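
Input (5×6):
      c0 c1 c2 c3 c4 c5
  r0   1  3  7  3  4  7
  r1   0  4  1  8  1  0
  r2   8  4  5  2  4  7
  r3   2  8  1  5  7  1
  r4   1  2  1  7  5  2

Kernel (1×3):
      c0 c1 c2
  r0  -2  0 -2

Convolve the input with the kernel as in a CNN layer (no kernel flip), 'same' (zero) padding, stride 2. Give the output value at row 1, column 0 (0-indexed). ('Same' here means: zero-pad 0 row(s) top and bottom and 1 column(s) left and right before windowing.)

-8

The receptive field on the zero-padded input at this output position is [0 8 4]. Elementwise product with the kernel and sum: 0·-2 + 4·-2.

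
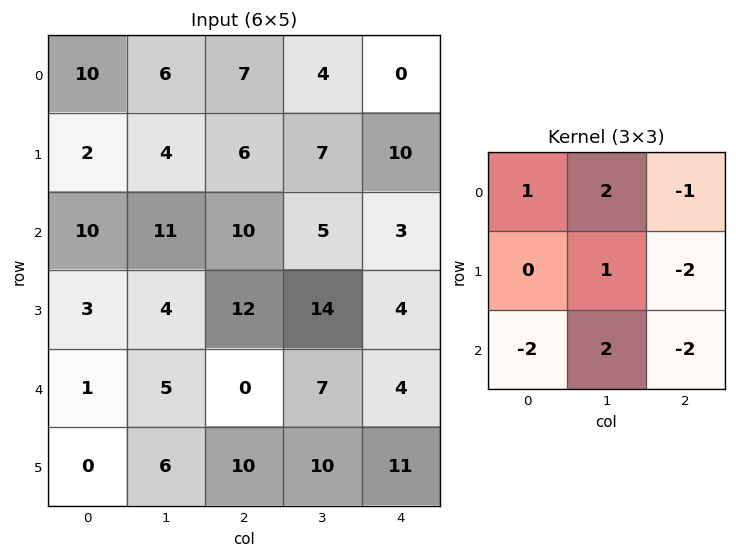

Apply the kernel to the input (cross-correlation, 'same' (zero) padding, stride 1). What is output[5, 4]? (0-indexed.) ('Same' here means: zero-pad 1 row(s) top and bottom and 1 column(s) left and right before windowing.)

26

The receptive field on the zero-padded input at this output position is [7 4 0 / 10 11 0 / 0 0 0]. Elementwise product with the kernel and sum: 7·1 + 4·2 + 0·-1 + 11·1 + 0·-2 + 0·-2 + 0·2 + 0·-2.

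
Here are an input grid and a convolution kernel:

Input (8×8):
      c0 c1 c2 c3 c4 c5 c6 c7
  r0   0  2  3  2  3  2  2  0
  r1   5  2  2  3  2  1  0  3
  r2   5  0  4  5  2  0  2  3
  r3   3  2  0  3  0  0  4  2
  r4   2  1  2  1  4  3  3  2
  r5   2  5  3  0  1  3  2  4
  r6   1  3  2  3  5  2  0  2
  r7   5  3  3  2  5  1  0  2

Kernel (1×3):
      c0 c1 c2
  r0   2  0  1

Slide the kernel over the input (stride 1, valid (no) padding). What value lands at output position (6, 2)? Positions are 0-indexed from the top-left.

9

The receptive field on the input at this output position is [2 3 5]. Elementwise product with the kernel and sum: 2·2 + 5·1.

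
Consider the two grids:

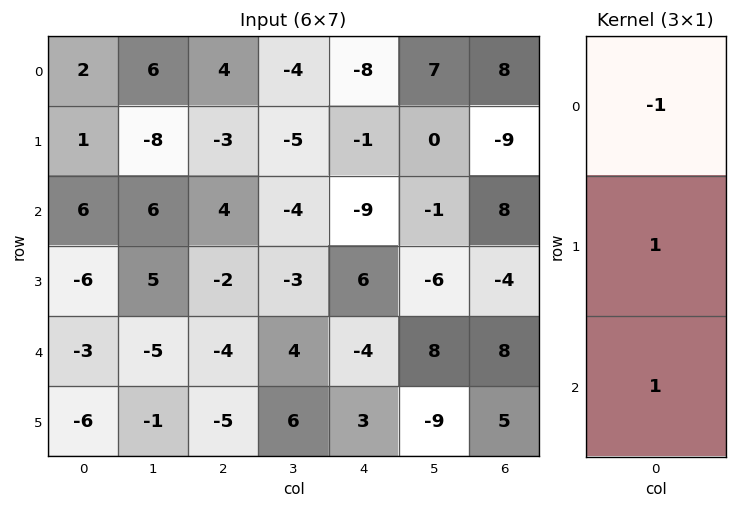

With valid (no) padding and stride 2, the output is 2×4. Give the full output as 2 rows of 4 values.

Output[0,0]: The receptive field on the input at this output position is [2 / 1 / 6]. Elementwise product with the kernel and sum: 2·-1 + 1·1 + 6·1.
Output[0,1]: The receptive field on the input at this output position is [4 / -3 / 4]. Elementwise product with the kernel and sum: 4·-1 + -3·1 + 4·1.

5 -3 -2 -9
-15 -10 11 -4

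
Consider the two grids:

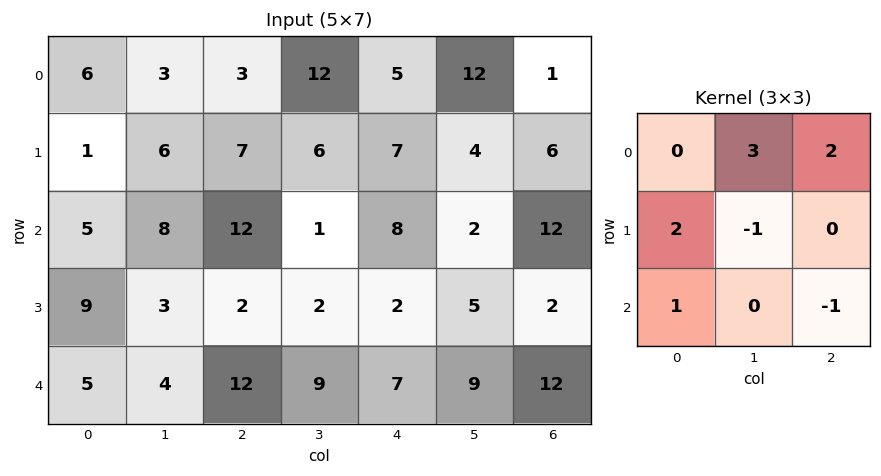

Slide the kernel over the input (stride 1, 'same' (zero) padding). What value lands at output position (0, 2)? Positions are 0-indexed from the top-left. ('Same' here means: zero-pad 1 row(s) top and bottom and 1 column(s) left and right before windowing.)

3

The receptive field on the zero-padded input at this output position is [0 0 0 / 3 3 12 / 6 7 6]. Elementwise product with the kernel and sum: 0·3 + 0·2 + 3·2 + 3·-1 + 6·1 + 6·-1.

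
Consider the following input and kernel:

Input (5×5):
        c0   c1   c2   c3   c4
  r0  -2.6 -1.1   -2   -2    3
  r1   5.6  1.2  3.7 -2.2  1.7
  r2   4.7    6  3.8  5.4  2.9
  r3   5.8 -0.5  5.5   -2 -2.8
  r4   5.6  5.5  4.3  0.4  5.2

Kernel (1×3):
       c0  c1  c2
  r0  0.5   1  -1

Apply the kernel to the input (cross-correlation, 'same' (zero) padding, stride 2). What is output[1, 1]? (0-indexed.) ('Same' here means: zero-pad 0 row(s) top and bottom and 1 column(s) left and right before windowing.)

1.4

The receptive field on the zero-padded input at this output position is [6 3.8 5.4]. Elementwise product with the kernel and sum: 6·0.5 + 3.8·1 + 5.4·-1.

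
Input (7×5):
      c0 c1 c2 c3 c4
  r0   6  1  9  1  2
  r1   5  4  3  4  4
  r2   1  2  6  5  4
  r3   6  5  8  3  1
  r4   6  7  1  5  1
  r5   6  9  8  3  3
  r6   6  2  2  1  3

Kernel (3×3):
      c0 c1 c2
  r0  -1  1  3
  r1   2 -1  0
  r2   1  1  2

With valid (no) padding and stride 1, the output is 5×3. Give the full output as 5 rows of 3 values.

Output[0,0]: The receptive field on the input at this output position is [6 1 9 / 5 4 3 / 1 2 6]. Elementwise product with the kernel and sum: 6·-1 + 1·1 + 9·3 + 5·2 + 4·-1 + 1·1 + 2·1 + 6·2.
Output[0,1]: The receptive field on the input at this output position is [1 9 1 / 4 3 4 / 2 6 5]. Elementwise product with the kernel and sum: 1·-1 + 9·1 + 1·3 + 4·2 + 3·-1 + 2·1 + 6·1 + 5·2.

43 34 19
35 28 33
41 39 32
59 48 12
19 25 29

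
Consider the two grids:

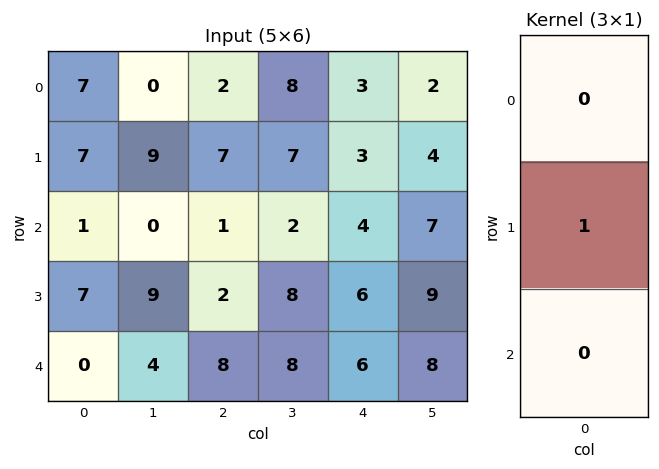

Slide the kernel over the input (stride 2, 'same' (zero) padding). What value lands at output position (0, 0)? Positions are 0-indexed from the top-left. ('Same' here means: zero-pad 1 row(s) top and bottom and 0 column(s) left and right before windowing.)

7

The receptive field on the zero-padded input at this output position is [0 / 7 / 7]. Elementwise product with the kernel and sum: 7·1.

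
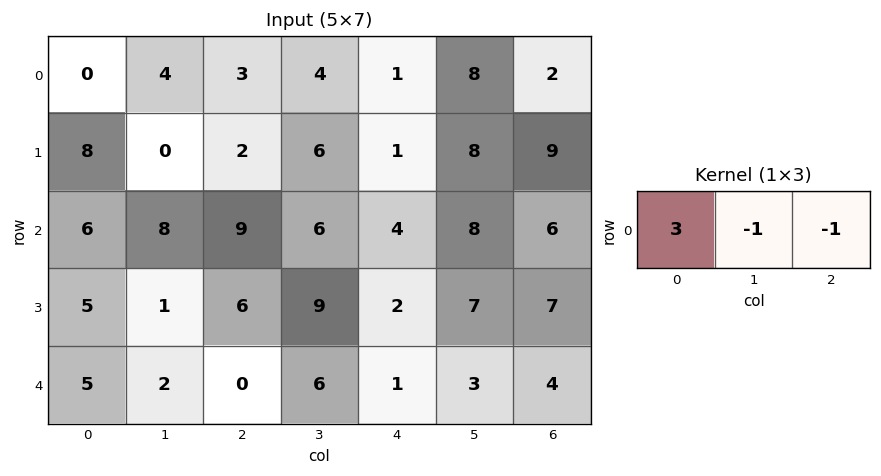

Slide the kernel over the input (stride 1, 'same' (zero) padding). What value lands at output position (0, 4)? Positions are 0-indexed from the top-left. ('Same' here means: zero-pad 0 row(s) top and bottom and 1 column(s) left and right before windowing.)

3

The receptive field on the zero-padded input at this output position is [4 1 8]. Elementwise product with the kernel and sum: 4·3 + 1·-1 + 8·-1.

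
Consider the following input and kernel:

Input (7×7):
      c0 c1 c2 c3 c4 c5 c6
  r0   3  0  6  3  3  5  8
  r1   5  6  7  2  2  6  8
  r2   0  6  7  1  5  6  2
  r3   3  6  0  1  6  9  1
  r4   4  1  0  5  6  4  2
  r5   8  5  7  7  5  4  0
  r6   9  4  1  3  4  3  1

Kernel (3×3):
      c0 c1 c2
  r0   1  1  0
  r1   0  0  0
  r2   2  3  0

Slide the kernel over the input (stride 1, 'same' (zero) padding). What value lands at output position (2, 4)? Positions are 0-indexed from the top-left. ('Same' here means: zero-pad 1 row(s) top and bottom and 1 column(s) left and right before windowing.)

24

The receptive field on the zero-padded input at this output position is [2 2 6 / 1 5 6 / 1 6 9]. Elementwise product with the kernel and sum: 2·1 + 2·1 + 1·2 + 6·3.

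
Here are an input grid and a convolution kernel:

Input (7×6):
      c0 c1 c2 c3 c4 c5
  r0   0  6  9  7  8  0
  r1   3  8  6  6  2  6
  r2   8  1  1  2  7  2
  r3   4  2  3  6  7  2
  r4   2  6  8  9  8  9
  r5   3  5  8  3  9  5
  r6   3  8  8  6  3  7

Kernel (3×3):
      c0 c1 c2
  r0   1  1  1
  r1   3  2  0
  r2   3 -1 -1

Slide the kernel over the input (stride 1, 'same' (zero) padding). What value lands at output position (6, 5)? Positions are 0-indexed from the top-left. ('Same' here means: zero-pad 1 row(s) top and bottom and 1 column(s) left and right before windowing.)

37

The receptive field on the zero-padded input at this output position is [9 5 0 / 3 7 0 / 0 0 0]. Elementwise product with the kernel and sum: 9·1 + 5·1 + 0·1 + 3·3 + 7·2 + 0·3 + 0·-1 + 0·-1.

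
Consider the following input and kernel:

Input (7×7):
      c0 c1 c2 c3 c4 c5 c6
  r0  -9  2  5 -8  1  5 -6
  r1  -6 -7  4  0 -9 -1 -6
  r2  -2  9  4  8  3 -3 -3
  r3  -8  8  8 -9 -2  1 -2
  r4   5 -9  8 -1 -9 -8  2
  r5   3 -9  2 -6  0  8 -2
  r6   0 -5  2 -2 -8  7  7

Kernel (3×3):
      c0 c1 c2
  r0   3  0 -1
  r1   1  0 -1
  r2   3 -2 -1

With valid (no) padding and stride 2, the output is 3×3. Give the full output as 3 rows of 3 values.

-70 20 24
-1 54 -1
16 53 -72

Output[0,0]: The receptive field on the input at this output position is [-9 2 5 / -6 -7 4 / -2 9 4]. Elementwise product with the kernel and sum: -9·3 + 5·-1 + -6·1 + 4·-1 + -2·3 + 9·-2 + 4·-1.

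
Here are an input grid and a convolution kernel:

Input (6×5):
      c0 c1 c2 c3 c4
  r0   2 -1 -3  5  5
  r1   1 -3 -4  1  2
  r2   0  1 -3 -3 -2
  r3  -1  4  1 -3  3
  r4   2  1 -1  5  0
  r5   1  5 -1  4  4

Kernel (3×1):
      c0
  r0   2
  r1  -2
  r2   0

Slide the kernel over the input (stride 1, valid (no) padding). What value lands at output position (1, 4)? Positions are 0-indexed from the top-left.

The receptive field on the input at this output position is [2 / -2 / 3]. Elementwise product with the kernel and sum: 2·2 + -2·-2.

8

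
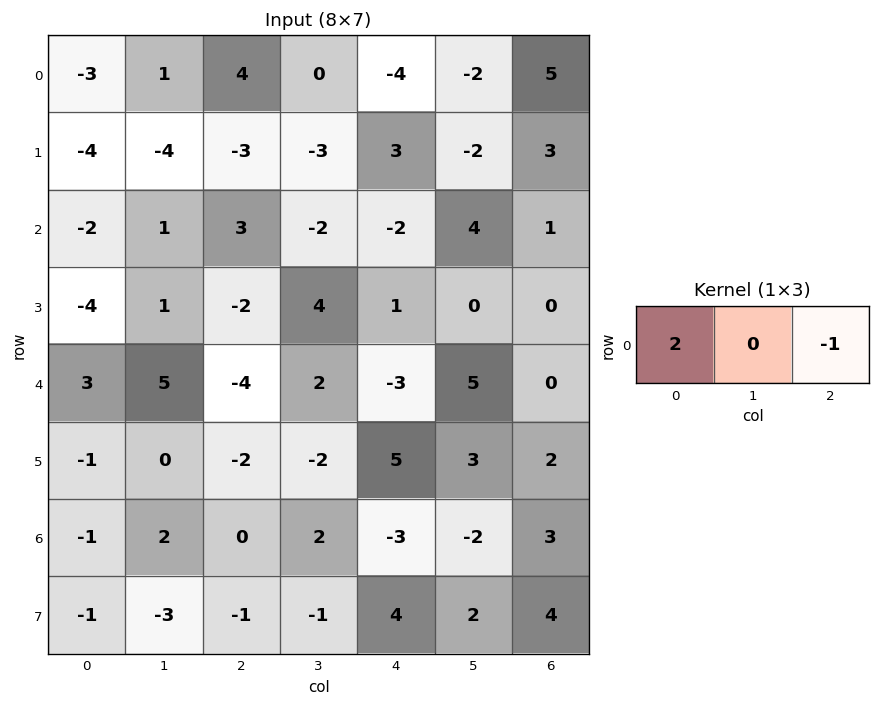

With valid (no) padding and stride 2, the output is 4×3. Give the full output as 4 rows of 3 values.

-10 12 -13
-7 8 -5
10 -5 -6
-2 3 -9

Output[0,0]: The receptive field on the input at this output position is [-3 1 4]. Elementwise product with the kernel and sum: -3·2 + 4·-1.
Output[0,1]: The receptive field on the input at this output position is [4 0 -4]. Elementwise product with the kernel and sum: 4·2 + -4·-1.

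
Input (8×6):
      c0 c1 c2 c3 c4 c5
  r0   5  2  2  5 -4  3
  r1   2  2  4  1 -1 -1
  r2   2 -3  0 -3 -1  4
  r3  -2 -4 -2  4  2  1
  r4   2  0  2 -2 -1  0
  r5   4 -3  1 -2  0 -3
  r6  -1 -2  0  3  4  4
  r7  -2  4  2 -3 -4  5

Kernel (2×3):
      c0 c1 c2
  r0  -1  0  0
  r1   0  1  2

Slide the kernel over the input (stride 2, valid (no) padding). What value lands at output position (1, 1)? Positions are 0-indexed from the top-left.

8

The receptive field on the input at this output position is [0 -3 -1 / -2 4 2]. Elementwise product with the kernel and sum: 0·-1 + 4·1 + 2·2.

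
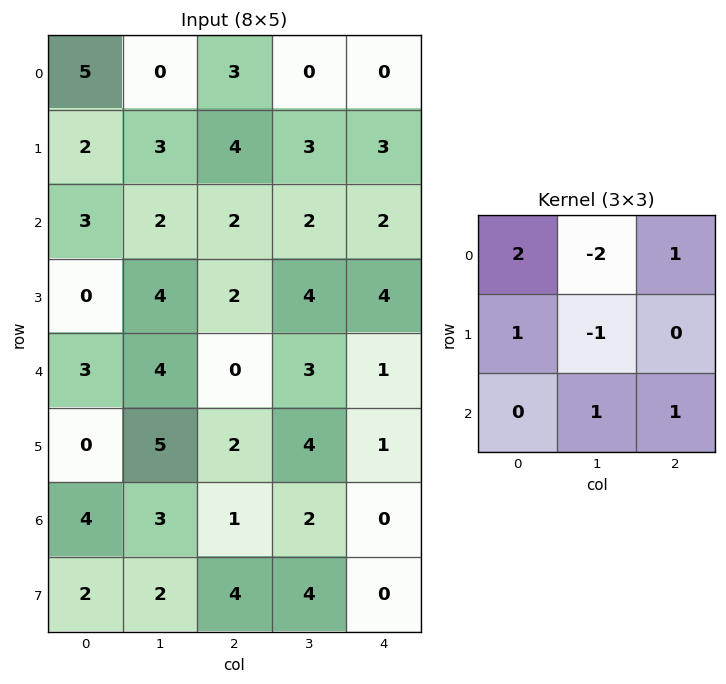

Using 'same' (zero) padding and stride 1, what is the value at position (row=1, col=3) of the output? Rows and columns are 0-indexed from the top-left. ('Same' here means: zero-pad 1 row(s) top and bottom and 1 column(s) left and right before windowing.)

The receptive field on the zero-padded input at this output position is [3 0 0 / 4 3 3 / 2 2 2]. Elementwise product with the kernel and sum: 3·2 + 0·-2 + 0·1 + 4·1 + 3·-1 + 2·1 + 2·1.

11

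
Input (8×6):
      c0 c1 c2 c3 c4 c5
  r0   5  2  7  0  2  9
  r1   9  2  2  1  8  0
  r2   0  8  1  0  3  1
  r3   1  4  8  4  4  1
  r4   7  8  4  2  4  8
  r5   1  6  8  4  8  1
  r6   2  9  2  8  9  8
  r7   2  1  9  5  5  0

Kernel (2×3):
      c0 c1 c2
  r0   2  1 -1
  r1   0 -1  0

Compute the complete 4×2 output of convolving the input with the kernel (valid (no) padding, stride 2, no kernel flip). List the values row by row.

3 11
3 -5
12 2
10 -2

Output[0,0]: The receptive field on the input at this output position is [5 2 7 / 9 2 2]. Elementwise product with the kernel and sum: 5·2 + 2·1 + 7·-1 + 2·-1.
Output[0,1]: The receptive field on the input at this output position is [7 0 2 / 2 1 8]. Elementwise product with the kernel and sum: 7·2 + 0·1 + 2·-1 + 1·-1.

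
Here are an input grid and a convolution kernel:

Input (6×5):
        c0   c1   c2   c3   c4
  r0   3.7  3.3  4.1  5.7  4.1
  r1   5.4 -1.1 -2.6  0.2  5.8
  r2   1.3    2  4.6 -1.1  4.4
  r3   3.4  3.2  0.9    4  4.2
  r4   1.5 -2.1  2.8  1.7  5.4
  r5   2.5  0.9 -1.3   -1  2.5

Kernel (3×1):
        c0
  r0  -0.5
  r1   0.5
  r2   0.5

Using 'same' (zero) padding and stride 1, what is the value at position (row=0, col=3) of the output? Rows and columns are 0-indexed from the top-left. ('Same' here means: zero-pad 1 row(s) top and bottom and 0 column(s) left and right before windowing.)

The receptive field on the zero-padded input at this output position is [0 / 5.7 / 0.2]. Elementwise product with the kernel and sum: 0·-0.5 + 5.7·0.5 + 0.2·0.5.

2.95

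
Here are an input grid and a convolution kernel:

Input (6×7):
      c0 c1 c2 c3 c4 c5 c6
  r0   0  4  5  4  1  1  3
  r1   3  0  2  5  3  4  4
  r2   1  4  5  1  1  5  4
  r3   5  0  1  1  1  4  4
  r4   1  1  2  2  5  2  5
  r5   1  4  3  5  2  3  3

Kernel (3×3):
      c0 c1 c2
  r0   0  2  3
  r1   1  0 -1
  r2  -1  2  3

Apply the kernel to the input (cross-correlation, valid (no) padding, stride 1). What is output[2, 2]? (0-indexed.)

22

The receptive field on the input at this output position is [5 1 1 / 1 1 1 / 2 2 5]. Elementwise product with the kernel and sum: 1·2 + 1·3 + 1·1 + 1·-1 + 2·-1 + 2·2 + 5·3.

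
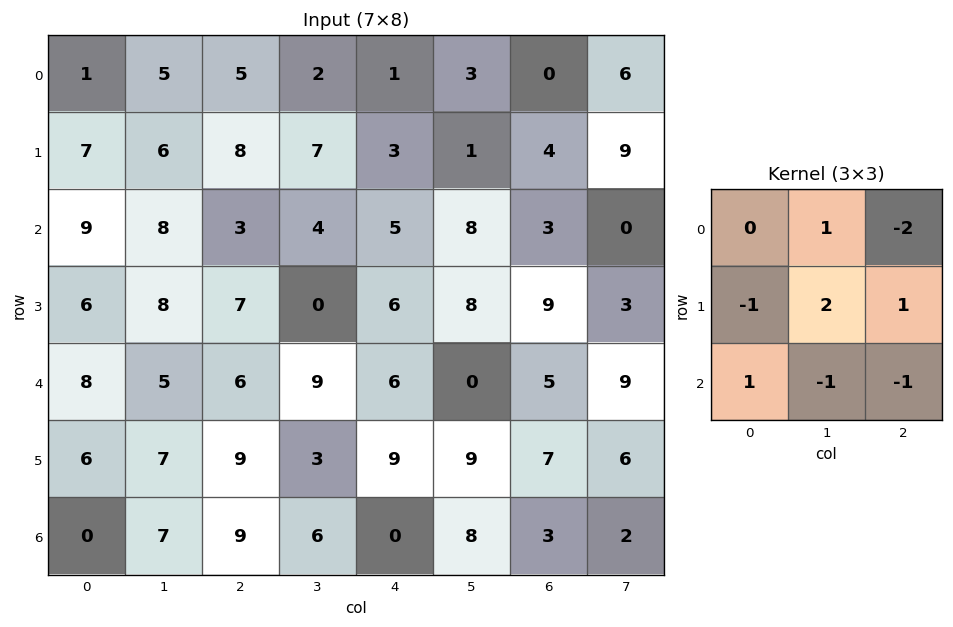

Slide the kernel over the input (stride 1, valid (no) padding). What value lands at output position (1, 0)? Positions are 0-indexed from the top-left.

The receptive field on the input at this output position is [7 6 8 / 9 8 3 / 6 8 7]. Elementwise product with the kernel and sum: 6·1 + 8·-2 + 9·-1 + 8·2 + 3·1 + 6·1 + 8·-1 + 7·-1.

-9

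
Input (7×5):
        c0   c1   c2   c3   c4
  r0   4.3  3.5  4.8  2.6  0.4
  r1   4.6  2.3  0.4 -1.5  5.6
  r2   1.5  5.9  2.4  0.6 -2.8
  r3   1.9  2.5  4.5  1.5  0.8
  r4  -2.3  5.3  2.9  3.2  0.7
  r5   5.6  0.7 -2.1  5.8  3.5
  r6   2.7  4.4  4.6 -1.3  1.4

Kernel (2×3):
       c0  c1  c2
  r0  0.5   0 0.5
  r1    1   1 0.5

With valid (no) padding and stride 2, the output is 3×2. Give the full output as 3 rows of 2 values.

11.65 4.3
8.6 6.2
5.55 7.25

Output[0,0]: The receptive field on the input at this output position is [4.3 3.5 4.8 / 4.6 2.3 0.4]. Elementwise product with the kernel and sum: 4.3·0.5 + 4.8·0.5 + 4.6·1 + 2.3·1 + 0.4·0.5.
Output[0,1]: The receptive field on the input at this output position is [4.8 2.6 0.4 / 0.4 -1.5 5.6]. Elementwise product with the kernel and sum: 4.8·0.5 + 0.4·0.5 + 0.4·1 + -1.5·1 + 5.6·0.5.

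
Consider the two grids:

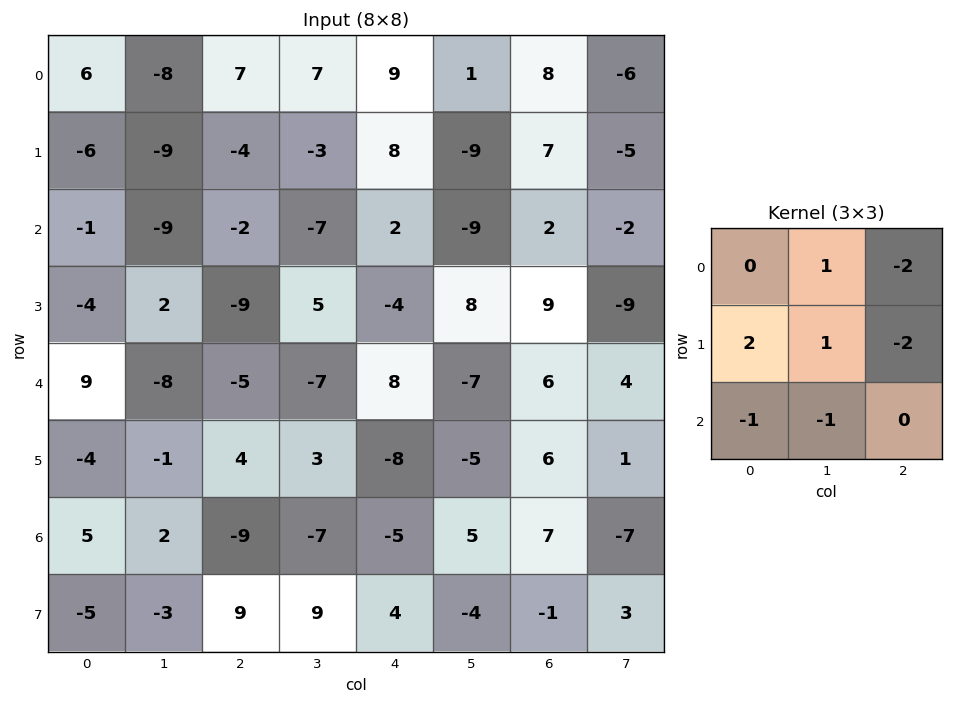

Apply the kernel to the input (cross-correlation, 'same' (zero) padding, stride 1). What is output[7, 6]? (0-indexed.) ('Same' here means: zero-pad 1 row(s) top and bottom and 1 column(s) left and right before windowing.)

6

The receptive field on the zero-padded input at this output position is [5 7 -7 / -4 -1 3 / 0 0 0]. Elementwise product with the kernel and sum: 7·1 + -7·-2 + -4·2 + -1·1 + 3·-2 + 0·-1 + 0·-1.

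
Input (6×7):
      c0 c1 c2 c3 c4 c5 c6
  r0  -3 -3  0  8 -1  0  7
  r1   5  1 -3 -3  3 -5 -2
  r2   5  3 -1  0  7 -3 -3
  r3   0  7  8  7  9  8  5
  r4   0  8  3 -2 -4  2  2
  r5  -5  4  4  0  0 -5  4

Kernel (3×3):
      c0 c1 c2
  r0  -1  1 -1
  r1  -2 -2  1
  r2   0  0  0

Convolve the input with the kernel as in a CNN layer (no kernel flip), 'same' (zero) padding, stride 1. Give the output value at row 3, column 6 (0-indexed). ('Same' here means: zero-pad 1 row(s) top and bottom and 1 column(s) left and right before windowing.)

The receptive field on the zero-padded input at this output position is [-3 -3 0 / 8 5 0 / 2 2 0]. Elementwise product with the kernel and sum: -3·-1 + -3·1 + 0·-1 + 8·-2 + 5·-2 + 0·1.

-26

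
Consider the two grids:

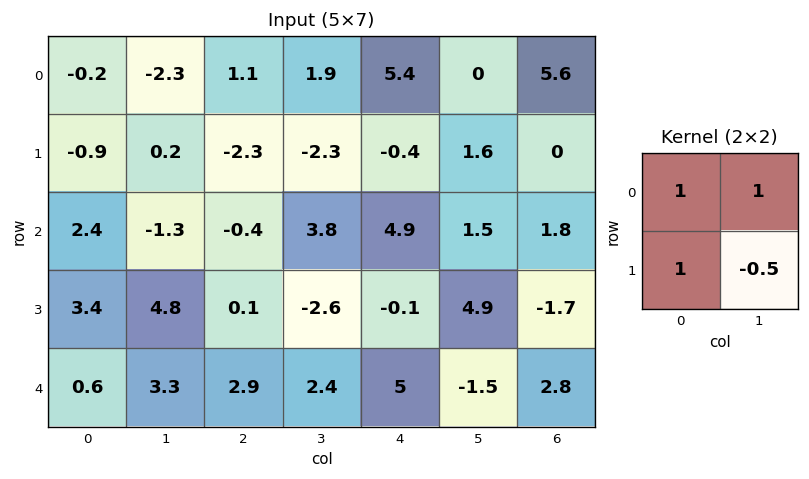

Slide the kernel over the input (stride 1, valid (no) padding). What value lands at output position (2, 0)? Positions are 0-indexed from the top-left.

The receptive field on the input at this output position is [2.4 -1.3 / 3.4 4.8]. Elementwise product with the kernel and sum: 2.4·1 + -1.3·1 + 3.4·1 + 4.8·-0.5.

2.1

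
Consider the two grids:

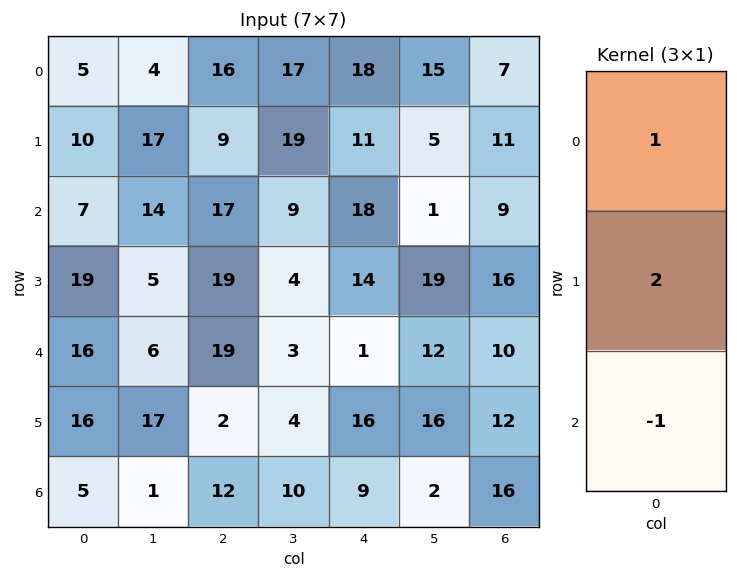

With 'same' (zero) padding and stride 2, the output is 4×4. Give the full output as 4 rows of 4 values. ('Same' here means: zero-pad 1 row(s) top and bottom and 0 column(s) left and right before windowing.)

0 23 25 3
5 24 33 13
35 55 0 24
26 26 34 44

Output[0,0]: The receptive field on the zero-padded input at this output position is [0 / 5 / 10]. Elementwise product with the kernel and sum: 0·1 + 5·2 + 10·-1.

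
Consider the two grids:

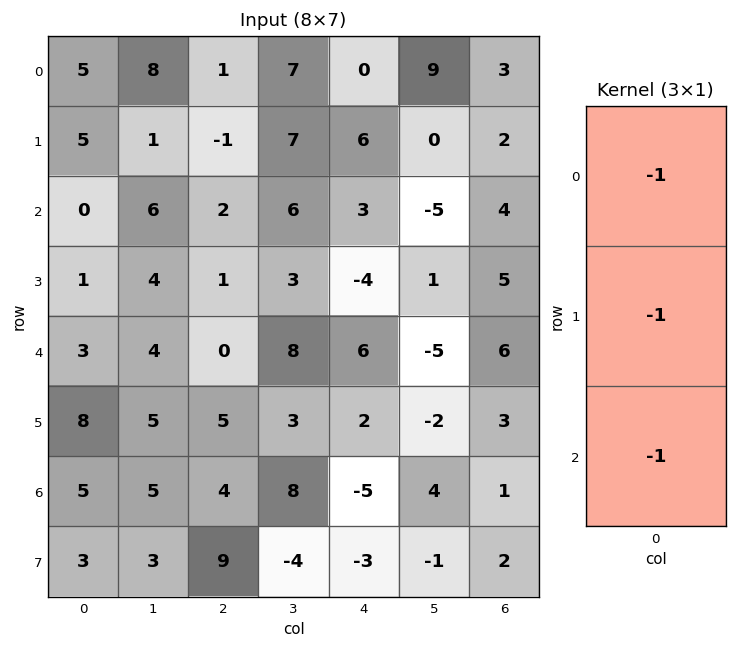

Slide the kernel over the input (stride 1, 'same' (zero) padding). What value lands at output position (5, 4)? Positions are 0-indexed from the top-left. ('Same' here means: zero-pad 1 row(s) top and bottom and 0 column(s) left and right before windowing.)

-3

The receptive field on the zero-padded input at this output position is [6 / 2 / -5]. Elementwise product with the kernel and sum: 6·-1 + 2·-1 + -5·-1.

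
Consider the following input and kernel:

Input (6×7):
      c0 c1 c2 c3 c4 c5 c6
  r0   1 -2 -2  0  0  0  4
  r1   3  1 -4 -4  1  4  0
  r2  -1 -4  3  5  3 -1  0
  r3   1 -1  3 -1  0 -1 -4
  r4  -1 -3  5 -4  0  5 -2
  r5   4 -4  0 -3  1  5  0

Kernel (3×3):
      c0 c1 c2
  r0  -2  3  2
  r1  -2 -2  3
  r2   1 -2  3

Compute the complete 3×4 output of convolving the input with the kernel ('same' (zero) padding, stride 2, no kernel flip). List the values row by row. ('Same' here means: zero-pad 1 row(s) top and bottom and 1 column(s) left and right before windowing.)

-11 5 6 -4
-4 -15 -4 1
-26 -20 33 -11

Output[0,0]: The receptive field on the zero-padded input at this output position is [0 0 0 / 0 1 -2 / 0 3 1]. Elementwise product with the kernel and sum: 0·-2 + 0·3 + 0·2 + 0·-2 + 1·-2 + -2·3 + 0·1 + 3·-2 + 1·3.
Output[0,1]: The receptive field on the zero-padded input at this output position is [0 0 0 / -2 -2 0 / 1 -4 -4]. Elementwise product with the kernel and sum: 0·-2 + 0·3 + 0·2 + -2·-2 + -2·-2 + 0·3 + 1·1 + -4·-2 + -4·3.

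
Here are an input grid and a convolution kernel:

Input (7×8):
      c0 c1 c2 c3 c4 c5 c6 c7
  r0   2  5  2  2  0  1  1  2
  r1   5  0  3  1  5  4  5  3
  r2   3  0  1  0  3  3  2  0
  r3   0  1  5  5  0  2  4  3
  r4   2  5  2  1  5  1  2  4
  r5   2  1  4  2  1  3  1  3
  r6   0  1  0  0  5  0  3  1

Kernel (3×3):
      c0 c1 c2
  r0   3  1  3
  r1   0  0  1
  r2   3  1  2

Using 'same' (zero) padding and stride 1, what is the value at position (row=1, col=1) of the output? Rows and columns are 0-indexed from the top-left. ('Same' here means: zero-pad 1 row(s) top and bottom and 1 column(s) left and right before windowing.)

31

The receptive field on the zero-padded input at this output position is [2 5 2 / 5 0 3 / 3 0 1]. Elementwise product with the kernel and sum: 2·3 + 5·1 + 2·3 + 3·1 + 3·3 + 0·1 + 1·2.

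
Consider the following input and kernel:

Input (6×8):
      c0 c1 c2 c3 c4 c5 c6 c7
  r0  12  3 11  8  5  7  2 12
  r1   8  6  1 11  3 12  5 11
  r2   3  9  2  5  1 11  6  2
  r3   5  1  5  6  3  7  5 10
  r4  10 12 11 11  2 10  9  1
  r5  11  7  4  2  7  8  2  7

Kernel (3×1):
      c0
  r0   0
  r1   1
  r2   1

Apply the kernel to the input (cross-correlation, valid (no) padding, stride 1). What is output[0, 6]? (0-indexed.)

11

The receptive field on the input at this output position is [2 / 5 / 6]. Elementwise product with the kernel and sum: 5·1 + 6·1.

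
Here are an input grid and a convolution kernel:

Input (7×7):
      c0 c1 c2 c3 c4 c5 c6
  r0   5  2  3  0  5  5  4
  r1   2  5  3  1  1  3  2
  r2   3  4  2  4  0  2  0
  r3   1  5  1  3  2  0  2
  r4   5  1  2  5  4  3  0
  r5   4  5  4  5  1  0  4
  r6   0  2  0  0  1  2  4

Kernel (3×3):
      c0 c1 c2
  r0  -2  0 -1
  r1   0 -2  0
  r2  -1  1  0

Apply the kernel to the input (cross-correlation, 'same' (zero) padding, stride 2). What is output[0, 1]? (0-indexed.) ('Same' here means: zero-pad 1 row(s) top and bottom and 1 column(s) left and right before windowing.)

-8

The receptive field on the zero-padded input at this output position is [0 0 0 / 2 3 0 / 5 3 1]. Elementwise product with the kernel and sum: 0·-2 + 0·-1 + 3·-2 + 5·-1 + 3·1.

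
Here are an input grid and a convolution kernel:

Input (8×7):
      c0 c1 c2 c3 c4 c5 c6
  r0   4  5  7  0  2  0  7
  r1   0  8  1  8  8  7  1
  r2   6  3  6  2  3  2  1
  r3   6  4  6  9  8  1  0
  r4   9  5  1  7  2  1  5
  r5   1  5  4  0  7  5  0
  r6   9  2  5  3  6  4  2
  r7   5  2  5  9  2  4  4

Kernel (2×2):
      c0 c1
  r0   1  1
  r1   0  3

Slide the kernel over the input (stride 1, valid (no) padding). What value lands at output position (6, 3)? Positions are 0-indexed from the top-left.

15

The receptive field on the input at this output position is [3 6 / 9 2]. Elementwise product with the kernel and sum: 3·1 + 6·1 + 2·3.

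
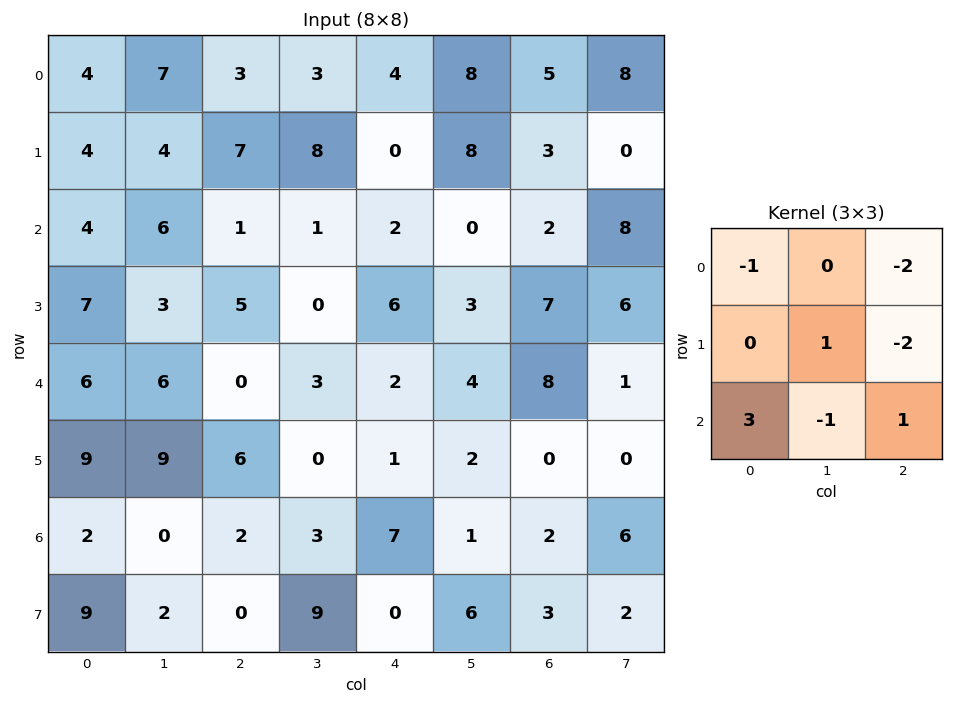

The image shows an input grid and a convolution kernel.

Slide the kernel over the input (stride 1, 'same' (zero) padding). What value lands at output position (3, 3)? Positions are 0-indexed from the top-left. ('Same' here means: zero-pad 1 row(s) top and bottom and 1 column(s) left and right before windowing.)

-18

The receptive field on the zero-padded input at this output position is [1 1 2 / 5 0 6 / 0 3 2]. Elementwise product with the kernel and sum: 1·-1 + 2·-2 + 0·1 + 6·-2 + 0·3 + 3·-1 + 2·1.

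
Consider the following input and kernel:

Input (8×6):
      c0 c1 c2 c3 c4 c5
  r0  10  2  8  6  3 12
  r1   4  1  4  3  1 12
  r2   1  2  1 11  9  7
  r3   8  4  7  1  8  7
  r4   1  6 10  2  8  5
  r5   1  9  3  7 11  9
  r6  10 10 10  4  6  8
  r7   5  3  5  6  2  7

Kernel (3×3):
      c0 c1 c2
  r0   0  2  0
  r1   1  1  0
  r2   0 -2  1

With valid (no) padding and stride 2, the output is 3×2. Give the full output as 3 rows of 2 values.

Output[0,0]: The receptive field on the input at this output position is [10 2 8 / 4 1 4 / 1 2 1]. Elementwise product with the kernel and sum: 2·2 + 4·1 + 1·1 + 2·-2 + 1·1.

6 6
14 34
12 12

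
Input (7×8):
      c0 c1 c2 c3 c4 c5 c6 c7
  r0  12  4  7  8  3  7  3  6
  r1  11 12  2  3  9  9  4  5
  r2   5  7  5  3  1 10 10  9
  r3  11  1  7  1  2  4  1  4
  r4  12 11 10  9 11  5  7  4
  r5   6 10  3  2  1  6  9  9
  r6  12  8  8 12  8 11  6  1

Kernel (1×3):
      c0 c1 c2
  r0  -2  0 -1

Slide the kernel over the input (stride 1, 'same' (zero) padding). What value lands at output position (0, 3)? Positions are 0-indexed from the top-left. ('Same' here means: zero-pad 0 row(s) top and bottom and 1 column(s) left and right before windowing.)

The receptive field on the zero-padded input at this output position is [7 8 3]. Elementwise product with the kernel and sum: 7·-2 + 3·-1.

-17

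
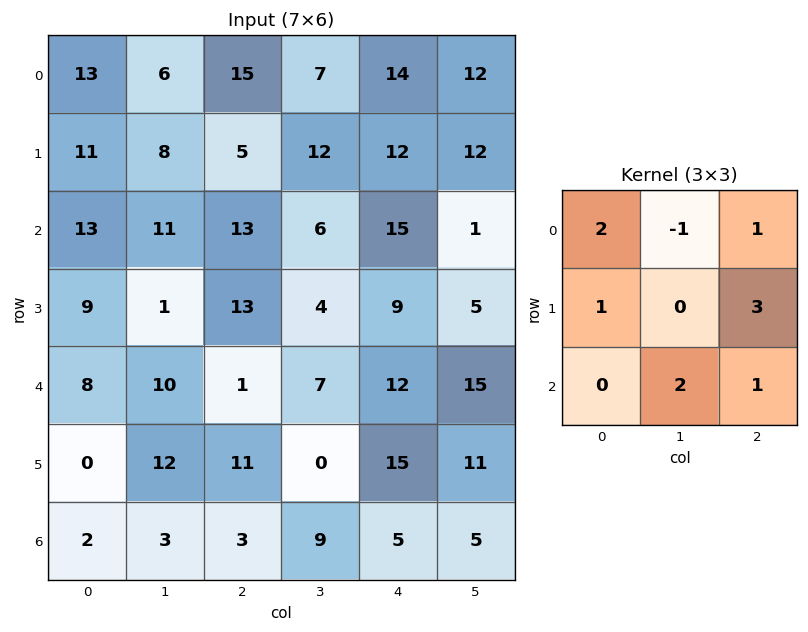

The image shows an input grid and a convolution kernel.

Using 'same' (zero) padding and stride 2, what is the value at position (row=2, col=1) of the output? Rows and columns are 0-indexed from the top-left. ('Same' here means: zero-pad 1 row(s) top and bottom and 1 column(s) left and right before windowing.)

46

The receptive field on the zero-padded input at this output position is [1 13 4 / 10 1 7 / 12 11 0]. Elementwise product with the kernel and sum: 1·2 + 13·-1 + 4·1 + 10·1 + 7·3 + 11·2 + 0·1.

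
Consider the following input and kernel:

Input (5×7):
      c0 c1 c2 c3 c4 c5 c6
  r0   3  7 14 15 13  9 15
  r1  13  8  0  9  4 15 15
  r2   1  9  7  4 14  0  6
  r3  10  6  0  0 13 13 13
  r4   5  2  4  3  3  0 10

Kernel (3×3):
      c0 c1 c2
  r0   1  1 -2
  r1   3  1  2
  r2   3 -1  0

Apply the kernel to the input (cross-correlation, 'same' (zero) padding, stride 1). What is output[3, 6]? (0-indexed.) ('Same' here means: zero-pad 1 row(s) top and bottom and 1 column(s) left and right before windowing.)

The receptive field on the zero-padded input at this output position is [0 6 0 / 13 13 0 / 0 10 0]. Elementwise product with the kernel and sum: 0·1 + 6·1 + 0·-2 + 13·3 + 13·1 + 0·2 + 0·3 + 10·-1.

48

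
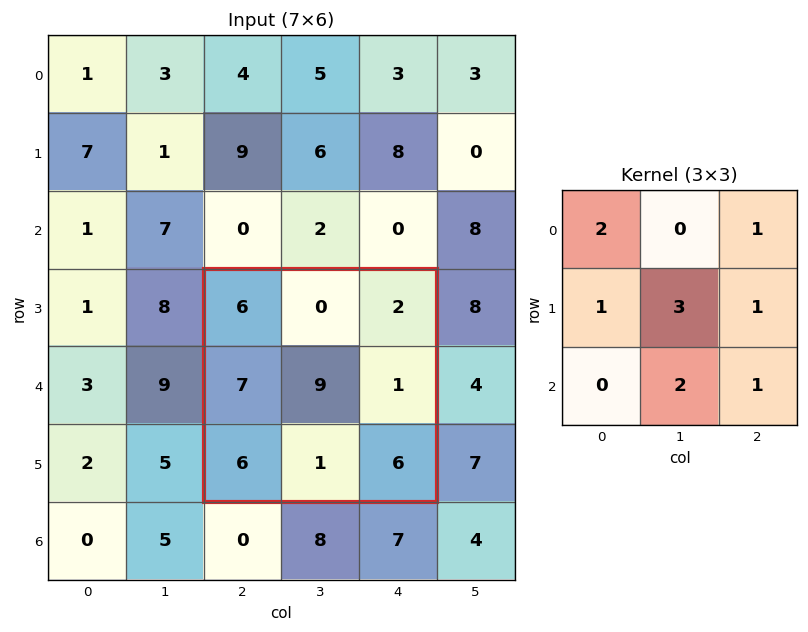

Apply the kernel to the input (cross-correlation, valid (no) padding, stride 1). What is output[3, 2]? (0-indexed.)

57

The receptive field on the input at this output position is [6 0 2 / 7 9 1 / 6 1 6]. Elementwise product with the kernel and sum: 6·2 + 2·1 + 7·1 + 9·3 + 1·1 + 1·2 + 6·1.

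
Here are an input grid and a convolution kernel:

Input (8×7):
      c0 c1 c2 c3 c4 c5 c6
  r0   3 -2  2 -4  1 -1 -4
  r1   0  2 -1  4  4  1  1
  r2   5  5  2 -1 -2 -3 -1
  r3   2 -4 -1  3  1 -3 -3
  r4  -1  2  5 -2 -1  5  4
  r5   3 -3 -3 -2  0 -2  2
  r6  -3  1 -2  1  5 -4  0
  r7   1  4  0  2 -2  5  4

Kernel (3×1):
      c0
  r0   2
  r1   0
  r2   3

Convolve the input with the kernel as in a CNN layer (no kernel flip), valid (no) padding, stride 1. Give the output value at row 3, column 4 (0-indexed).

The receptive field on the input at this output position is [1 / -1 / 0]. Elementwise product with the kernel and sum: 1·2 + 0·3.

2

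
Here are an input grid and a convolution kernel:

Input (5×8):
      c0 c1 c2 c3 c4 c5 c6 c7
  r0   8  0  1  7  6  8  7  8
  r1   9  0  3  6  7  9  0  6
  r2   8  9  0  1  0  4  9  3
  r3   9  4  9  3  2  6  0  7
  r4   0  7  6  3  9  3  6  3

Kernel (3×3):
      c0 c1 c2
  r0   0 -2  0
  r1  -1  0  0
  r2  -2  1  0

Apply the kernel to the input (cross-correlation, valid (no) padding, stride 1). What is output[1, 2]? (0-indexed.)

-27

The receptive field on the input at this output position is [3 6 7 / 0 1 0 / 9 3 2]. Elementwise product with the kernel and sum: 6·-2 + 0·-1 + 9·-2 + 3·1.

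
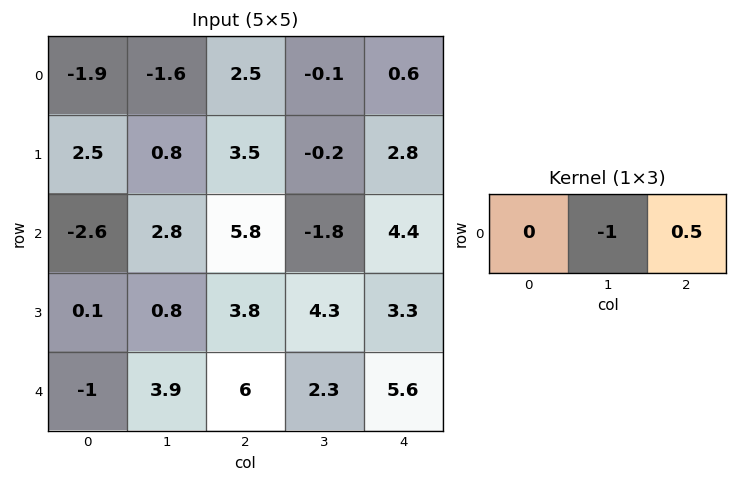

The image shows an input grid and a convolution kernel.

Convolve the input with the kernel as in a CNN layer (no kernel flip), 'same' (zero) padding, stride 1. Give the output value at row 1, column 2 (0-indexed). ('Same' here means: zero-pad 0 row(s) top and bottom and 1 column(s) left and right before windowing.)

The receptive field on the zero-padded input at this output position is [0.8 3.5 -0.2]. Elementwise product with the kernel and sum: 3.5·-1 + -0.2·0.5.

-3.6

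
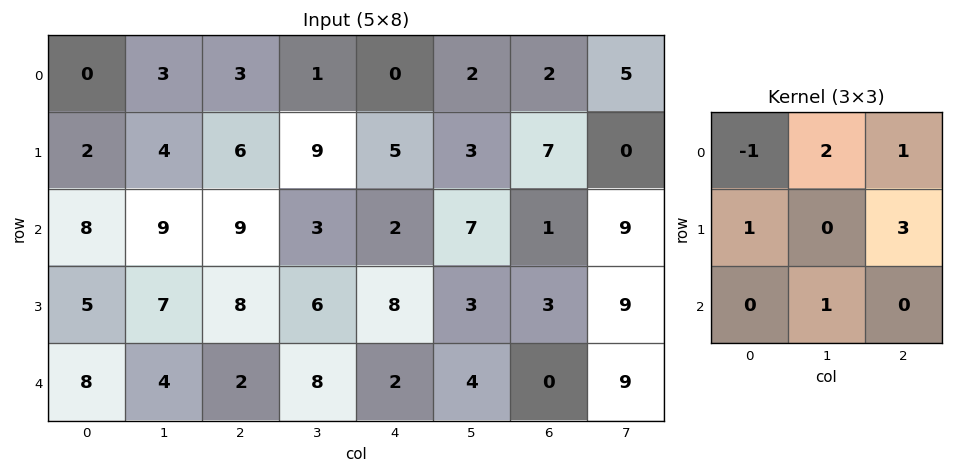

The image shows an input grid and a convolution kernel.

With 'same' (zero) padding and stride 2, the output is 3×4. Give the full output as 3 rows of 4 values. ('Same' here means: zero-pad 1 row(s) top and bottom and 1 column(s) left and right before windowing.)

11 12 12 24
40 43 36 48
29 43 33 43

Output[0,0]: The receptive field on the zero-padded input at this output position is [0 0 0 / 0 0 3 / 0 2 4]. Elementwise product with the kernel and sum: 0·-1 + 0·2 + 0·1 + 0·1 + 3·3 + 2·1.
Output[0,1]: The receptive field on the zero-padded input at this output position is [0 0 0 / 3 3 1 / 4 6 9]. Elementwise product with the kernel and sum: 0·-1 + 0·2 + 0·1 + 3·1 + 1·3 + 6·1.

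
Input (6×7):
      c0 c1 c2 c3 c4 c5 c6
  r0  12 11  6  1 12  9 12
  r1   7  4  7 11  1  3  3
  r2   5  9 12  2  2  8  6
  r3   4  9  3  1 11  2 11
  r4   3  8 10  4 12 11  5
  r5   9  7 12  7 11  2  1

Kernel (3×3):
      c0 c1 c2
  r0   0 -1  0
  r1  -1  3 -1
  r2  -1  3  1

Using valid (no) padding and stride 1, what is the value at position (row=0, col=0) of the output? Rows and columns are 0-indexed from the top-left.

The receptive field on the input at this output position is [12 11 6 / 7 4 7 / 5 9 12]. Elementwise product with the kernel and sum: 11·-1 + 7·-1 + 4·3 + 7·-1 + 5·-1 + 9·3 + 12·1.

21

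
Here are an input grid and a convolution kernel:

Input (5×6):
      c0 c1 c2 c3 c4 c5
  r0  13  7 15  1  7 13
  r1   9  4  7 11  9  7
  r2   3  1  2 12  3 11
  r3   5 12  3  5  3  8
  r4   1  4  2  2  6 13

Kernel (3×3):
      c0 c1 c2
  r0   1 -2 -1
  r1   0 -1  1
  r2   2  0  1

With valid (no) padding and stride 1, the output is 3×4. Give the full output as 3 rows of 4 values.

-5 -6 11 7
8 18 -24 12
-6 -3 -17 17

Output[0,0]: The receptive field on the input at this output position is [13 7 15 / 9 4 7 / 3 1 2]. Elementwise product with the kernel and sum: 13·1 + 7·-2 + 15·-1 + 4·-1 + 7·1 + 3·2 + 2·1.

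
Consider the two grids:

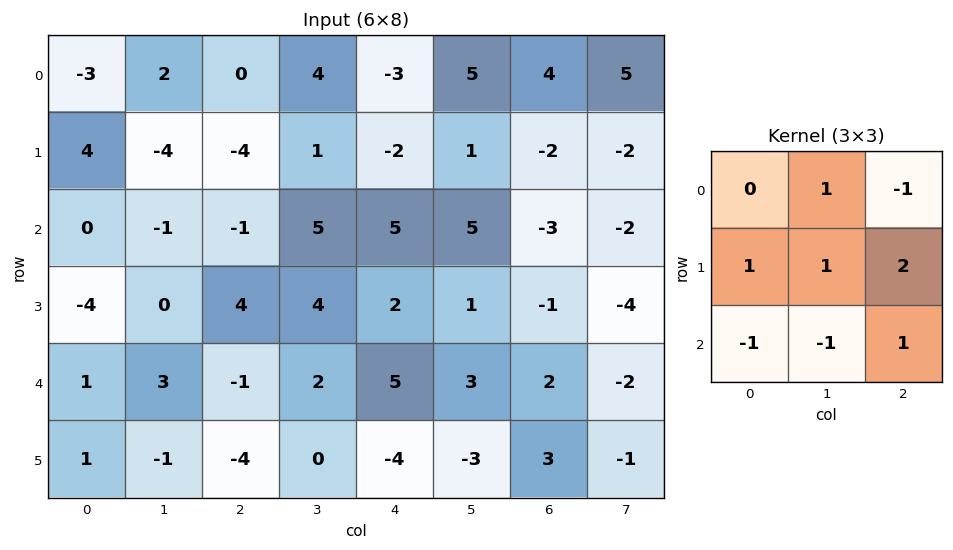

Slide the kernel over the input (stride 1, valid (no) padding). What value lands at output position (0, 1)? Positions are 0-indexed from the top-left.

-3

The receptive field on the input at this output position is [2 0 4 / -4 -4 1 / -1 -1 5]. Elementwise product with the kernel and sum: 0·1 + 4·-1 + -4·1 + -4·1 + 1·2 + -1·-1 + -1·-1 + 5·1.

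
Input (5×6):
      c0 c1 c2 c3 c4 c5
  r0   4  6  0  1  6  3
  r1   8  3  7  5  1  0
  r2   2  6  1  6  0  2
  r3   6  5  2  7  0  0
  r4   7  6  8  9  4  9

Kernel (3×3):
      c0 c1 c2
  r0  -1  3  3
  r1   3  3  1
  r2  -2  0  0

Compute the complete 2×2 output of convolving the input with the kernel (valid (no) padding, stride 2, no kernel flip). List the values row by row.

50 56
40 28

Output[0,0]: The receptive field on the input at this output position is [4 6 0 / 8 3 7 / 2 6 1]. Elementwise product with the kernel and sum: 4·-1 + 6·3 + 0·3 + 8·3 + 3·3 + 7·1 + 2·-2.
Output[0,1]: The receptive field on the input at this output position is [0 1 6 / 7 5 1 / 1 6 0]. Elementwise product with the kernel and sum: 0·-1 + 1·3 + 6·3 + 7·3 + 5·3 + 1·1 + 1·-2.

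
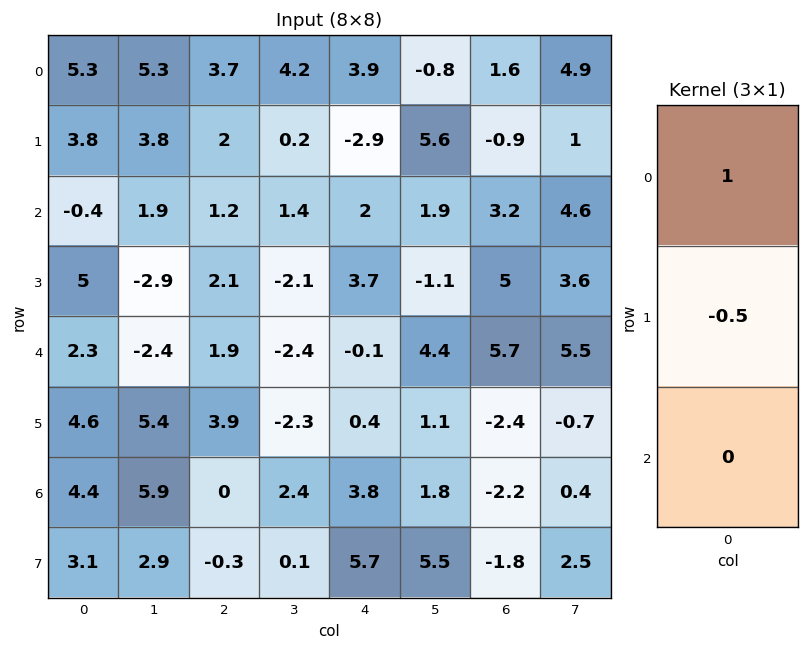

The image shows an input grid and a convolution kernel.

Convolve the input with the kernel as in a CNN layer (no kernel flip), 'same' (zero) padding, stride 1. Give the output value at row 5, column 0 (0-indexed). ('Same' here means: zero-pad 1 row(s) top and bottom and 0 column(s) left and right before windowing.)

0

The receptive field on the zero-padded input at this output position is [2.3 / 4.6 / 4.4]. Elementwise product with the kernel and sum: 2.3·1 + 4.6·-0.5.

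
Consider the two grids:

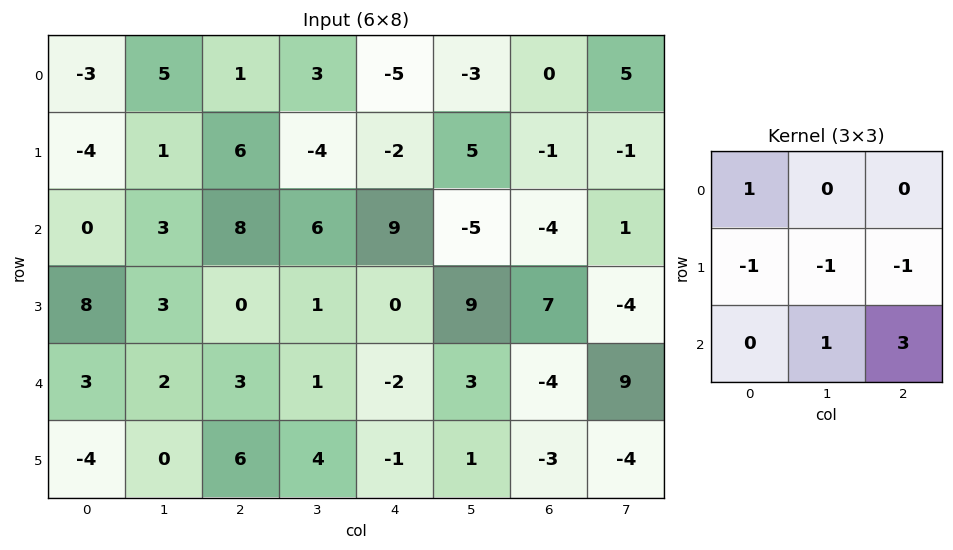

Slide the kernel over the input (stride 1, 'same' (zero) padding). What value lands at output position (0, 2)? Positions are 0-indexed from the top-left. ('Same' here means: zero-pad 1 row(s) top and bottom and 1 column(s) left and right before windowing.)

-15

The receptive field on the zero-padded input at this output position is [0 0 0 / 5 1 3 / 1 6 -4]. Elementwise product with the kernel and sum: 0·1 + 5·-1 + 1·-1 + 3·-1 + 6·1 + -4·3.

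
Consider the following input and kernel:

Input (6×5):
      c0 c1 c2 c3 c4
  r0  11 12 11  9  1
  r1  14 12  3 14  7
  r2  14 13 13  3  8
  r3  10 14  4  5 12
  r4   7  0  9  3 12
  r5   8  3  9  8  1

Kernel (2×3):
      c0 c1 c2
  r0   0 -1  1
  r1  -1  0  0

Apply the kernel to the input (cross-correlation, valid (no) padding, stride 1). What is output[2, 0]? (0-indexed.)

-10

The receptive field on the input at this output position is [14 13 13 / 10 14 4]. Elementwise product with the kernel and sum: 13·-1 + 13·1 + 10·-1.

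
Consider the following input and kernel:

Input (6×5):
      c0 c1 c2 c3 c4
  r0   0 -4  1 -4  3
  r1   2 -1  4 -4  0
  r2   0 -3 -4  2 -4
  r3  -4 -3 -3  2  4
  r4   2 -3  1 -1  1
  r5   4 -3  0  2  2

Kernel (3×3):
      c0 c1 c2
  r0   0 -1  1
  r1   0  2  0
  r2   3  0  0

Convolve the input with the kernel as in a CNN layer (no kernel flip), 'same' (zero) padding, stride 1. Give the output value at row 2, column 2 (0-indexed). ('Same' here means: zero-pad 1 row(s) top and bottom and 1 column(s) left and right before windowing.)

-25

The receptive field on the zero-padded input at this output position is [-1 4 -4 / -3 -4 2 / -3 -3 2]. Elementwise product with the kernel and sum: 4·-1 + -4·1 + -4·2 + -3·3.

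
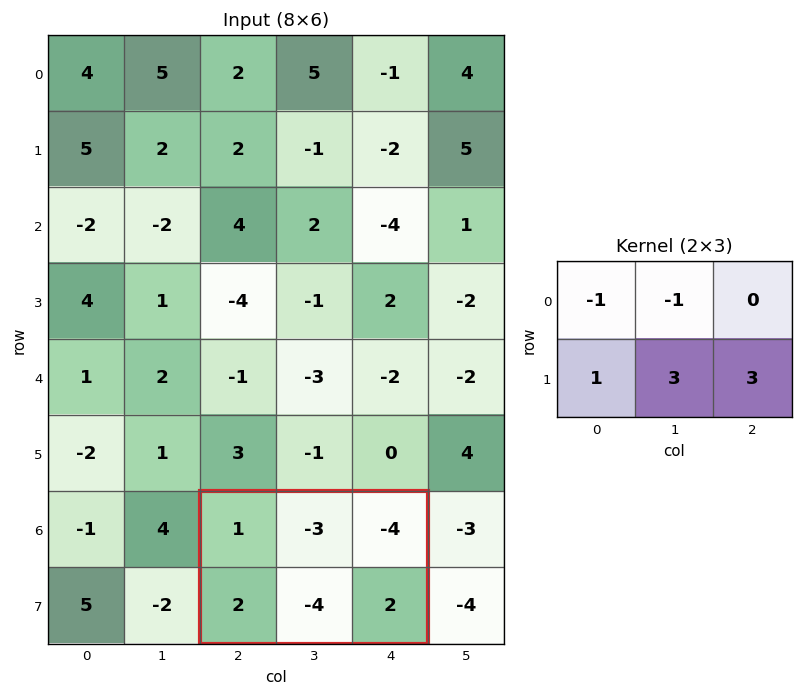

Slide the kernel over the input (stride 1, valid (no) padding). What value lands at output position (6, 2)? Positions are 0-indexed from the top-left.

-2

The receptive field on the input at this output position is [1 -3 -4 / 2 -4 2]. Elementwise product with the kernel and sum: 1·-1 + -3·-1 + 2·1 + -4·3 + 2·3.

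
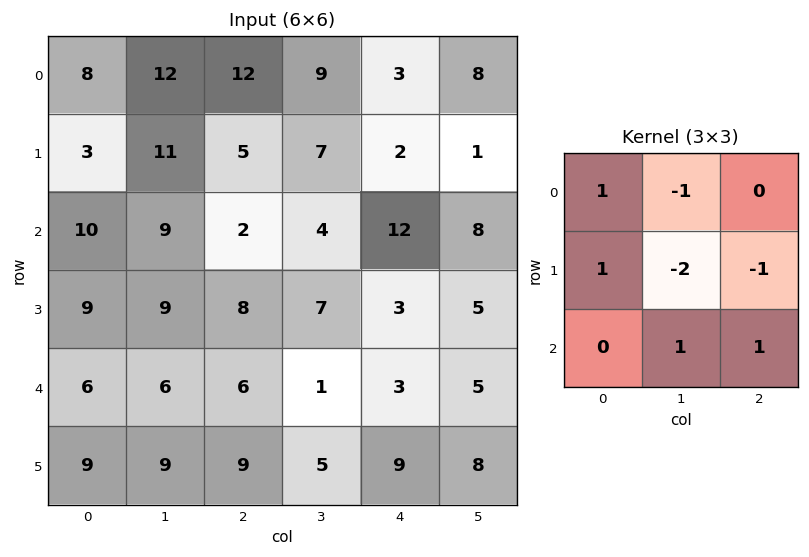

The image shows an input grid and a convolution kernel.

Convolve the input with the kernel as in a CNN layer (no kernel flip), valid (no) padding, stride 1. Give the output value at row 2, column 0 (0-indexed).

-4

The receptive field on the input at this output position is [10 9 2 / 9 9 8 / 6 6 6]. Elementwise product with the kernel and sum: 10·1 + 9·-1 + 9·1 + 9·-2 + 8·-1 + 6·1 + 6·1.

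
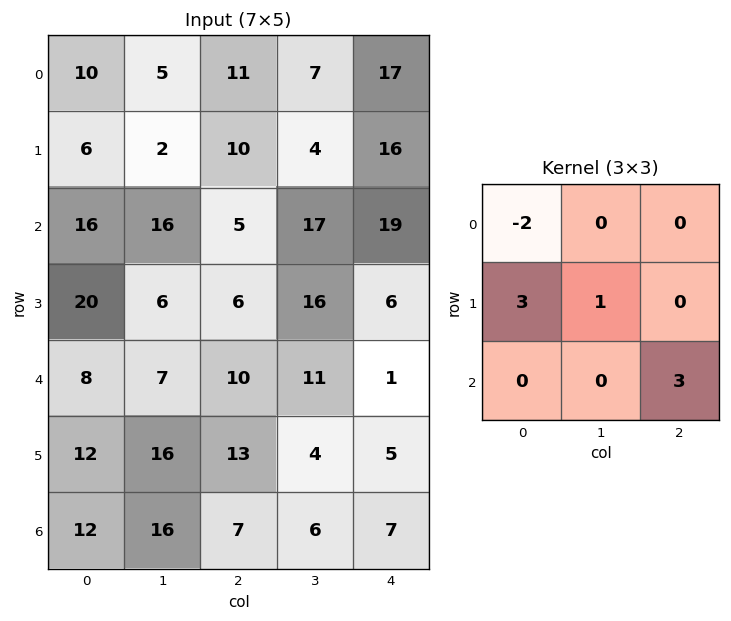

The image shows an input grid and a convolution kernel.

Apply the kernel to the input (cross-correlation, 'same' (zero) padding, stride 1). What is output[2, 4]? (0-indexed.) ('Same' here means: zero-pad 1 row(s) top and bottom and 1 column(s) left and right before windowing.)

62

The receptive field on the zero-padded input at this output position is [4 16 0 / 17 19 0 / 16 6 0]. Elementwise product with the kernel and sum: 4·-2 + 17·3 + 19·1 + 0·3.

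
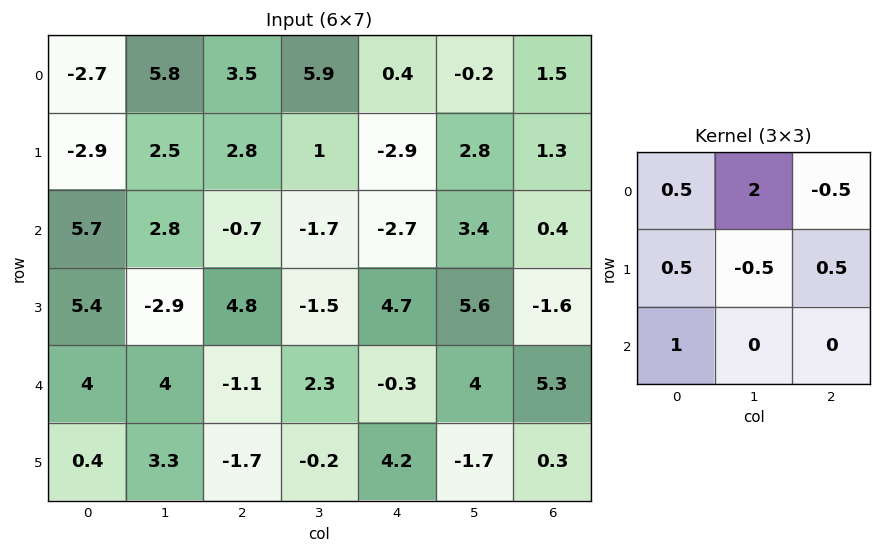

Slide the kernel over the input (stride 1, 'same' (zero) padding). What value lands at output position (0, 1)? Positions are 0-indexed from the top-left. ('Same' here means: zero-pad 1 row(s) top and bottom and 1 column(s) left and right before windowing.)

The receptive field on the zero-padded input at this output position is [0 0 0 / -2.7 5.8 3.5 / -2.9 2.5 2.8]. Elementwise product with the kernel and sum: 0·0.5 + 0·2 + 0·-0.5 + -2.7·0.5 + 5.8·-0.5 + 3.5·0.5 + -2.9·1.

-5.4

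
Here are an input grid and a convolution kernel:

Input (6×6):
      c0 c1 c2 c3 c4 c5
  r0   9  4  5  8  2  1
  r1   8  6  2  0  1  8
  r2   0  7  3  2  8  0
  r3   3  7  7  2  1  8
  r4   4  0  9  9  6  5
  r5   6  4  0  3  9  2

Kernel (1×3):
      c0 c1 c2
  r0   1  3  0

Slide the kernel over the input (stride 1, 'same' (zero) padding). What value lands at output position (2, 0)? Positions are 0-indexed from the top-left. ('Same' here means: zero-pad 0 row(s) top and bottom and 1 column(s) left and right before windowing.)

0

The receptive field on the zero-padded input at this output position is [0 0 7]. Elementwise product with the kernel and sum: 0·1 + 0·3.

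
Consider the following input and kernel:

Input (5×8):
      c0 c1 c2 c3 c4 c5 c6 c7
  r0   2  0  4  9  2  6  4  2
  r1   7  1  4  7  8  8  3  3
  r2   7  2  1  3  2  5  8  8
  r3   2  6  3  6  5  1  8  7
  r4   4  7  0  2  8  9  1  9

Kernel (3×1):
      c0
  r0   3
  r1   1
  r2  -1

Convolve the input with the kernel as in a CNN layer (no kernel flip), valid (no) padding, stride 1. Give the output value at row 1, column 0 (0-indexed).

26

The receptive field on the input at this output position is [7 / 7 / 2]. Elementwise product with the kernel and sum: 7·3 + 7·1 + 2·-1.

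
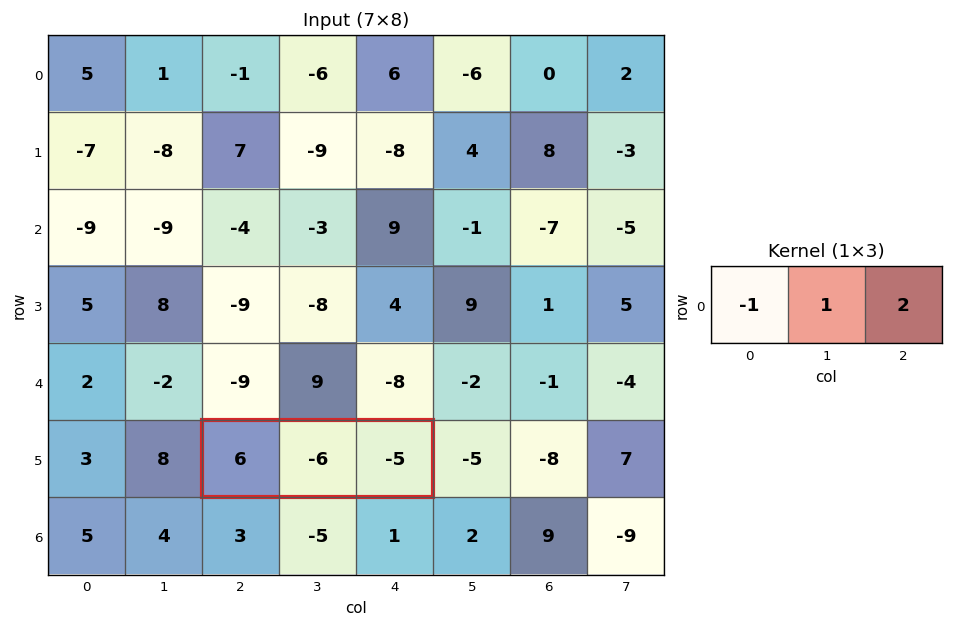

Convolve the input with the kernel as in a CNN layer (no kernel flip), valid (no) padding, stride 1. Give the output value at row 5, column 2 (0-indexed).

The receptive field on the input at this output position is [6 -6 -5]. Elementwise product with the kernel and sum: 6·-1 + -6·1 + -5·2.

-22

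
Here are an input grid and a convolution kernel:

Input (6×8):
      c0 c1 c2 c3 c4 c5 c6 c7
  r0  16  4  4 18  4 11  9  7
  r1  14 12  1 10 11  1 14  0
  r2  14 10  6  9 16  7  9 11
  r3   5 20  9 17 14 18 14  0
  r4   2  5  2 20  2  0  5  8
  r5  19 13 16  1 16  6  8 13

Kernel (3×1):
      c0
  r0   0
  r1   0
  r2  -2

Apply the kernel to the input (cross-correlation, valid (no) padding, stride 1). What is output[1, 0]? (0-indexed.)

-10

The receptive field on the input at this output position is [14 / 14 / 5]. Elementwise product with the kernel and sum: 5·-2.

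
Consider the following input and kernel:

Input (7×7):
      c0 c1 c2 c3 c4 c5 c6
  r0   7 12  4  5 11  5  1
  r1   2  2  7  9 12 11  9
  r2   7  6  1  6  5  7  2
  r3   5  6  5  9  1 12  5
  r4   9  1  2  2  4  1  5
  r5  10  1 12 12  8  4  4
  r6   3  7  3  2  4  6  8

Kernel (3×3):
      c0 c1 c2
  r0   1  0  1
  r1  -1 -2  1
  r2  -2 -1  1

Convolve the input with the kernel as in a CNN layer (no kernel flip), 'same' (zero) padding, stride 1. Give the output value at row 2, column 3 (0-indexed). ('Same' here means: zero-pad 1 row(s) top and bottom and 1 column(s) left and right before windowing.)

The receptive field on the zero-padded input at this output position is [7 9 12 / 1 6 5 / 5 9 1]. Elementwise product with the kernel and sum: 7·1 + 12·1 + 1·-1 + 6·-2 + 5·1 + 5·-2 + 9·-1 + 1·1.

-7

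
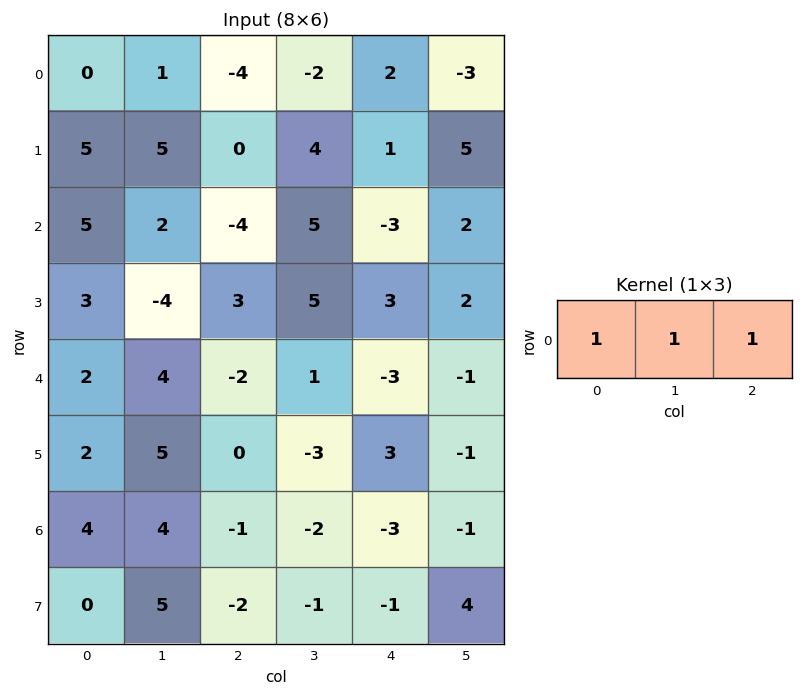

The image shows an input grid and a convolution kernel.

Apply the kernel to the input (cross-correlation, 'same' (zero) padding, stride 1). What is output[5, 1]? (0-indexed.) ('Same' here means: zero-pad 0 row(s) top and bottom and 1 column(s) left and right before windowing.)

7

The receptive field on the zero-padded input at this output position is [2 5 0]. Elementwise product with the kernel and sum: 2·1 + 5·1 + 0·1.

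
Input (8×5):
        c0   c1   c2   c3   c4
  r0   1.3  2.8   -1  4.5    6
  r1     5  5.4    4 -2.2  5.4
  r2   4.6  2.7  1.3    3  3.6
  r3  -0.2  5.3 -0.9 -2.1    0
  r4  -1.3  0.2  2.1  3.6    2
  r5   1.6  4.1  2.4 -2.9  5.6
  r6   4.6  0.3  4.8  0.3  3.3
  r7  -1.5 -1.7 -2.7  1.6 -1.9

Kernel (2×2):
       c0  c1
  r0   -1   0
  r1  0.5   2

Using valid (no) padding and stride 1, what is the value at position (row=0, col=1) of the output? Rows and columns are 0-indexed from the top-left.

7.9

The receptive field on the input at this output position is [2.8 -1 / 5.4 4]. Elementwise product with the kernel and sum: 2.8·-1 + 5.4·0.5 + 4·2.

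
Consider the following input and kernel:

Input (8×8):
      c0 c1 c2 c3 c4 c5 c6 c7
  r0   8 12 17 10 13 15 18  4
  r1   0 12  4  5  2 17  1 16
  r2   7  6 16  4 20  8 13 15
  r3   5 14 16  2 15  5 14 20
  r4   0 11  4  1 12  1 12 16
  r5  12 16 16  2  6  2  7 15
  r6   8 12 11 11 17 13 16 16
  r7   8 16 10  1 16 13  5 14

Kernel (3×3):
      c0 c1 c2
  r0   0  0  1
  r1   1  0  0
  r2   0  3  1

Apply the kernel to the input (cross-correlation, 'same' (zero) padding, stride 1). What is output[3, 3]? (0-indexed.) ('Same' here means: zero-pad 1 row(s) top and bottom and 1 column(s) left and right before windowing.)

51

The receptive field on the zero-padded input at this output position is [16 4 20 / 16 2 15 / 4 1 12]. Elementwise product with the kernel and sum: 20·1 + 16·1 + 1·3 + 12·1.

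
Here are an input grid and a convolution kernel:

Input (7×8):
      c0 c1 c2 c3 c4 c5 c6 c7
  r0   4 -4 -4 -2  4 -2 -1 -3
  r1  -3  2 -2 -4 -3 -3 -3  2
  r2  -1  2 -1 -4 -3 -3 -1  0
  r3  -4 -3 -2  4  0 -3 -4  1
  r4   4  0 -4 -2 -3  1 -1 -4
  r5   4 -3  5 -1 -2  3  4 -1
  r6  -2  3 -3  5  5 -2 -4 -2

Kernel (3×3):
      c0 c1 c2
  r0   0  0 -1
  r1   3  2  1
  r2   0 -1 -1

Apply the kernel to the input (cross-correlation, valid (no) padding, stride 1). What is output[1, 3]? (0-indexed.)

-15

The receptive field on the input at this output position is [-4 -3 -3 / -4 -3 -3 / 4 0 -3]. Elementwise product with the kernel and sum: -3·-1 + -4·3 + -3·2 + -3·1 + 0·-1 + -3·-1.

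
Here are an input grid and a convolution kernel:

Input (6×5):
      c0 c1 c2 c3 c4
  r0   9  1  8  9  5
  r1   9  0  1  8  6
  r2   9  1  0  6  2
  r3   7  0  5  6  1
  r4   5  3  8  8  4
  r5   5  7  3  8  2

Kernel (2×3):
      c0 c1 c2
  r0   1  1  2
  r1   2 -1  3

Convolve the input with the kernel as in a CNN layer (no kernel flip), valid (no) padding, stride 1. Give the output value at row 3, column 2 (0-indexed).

33

The receptive field on the input at this output position is [5 6 1 / 8 8 4]. Elementwise product with the kernel and sum: 5·1 + 6·1 + 1·2 + 8·2 + 8·-1 + 4·3.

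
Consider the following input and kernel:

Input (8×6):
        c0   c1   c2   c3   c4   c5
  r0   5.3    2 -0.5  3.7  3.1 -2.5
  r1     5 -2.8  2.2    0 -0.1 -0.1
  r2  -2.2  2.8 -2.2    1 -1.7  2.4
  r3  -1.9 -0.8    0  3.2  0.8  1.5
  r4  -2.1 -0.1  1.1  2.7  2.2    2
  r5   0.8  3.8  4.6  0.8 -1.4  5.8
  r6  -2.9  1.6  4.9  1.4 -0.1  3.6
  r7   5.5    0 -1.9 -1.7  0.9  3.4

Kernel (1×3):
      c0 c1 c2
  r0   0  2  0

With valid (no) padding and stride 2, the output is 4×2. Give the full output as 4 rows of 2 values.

4 7.4
5.6 2
-0.2 5.4
3.2 2.8

Output[0,0]: The receptive field on the input at this output position is [5.3 2 -0.5]. Elementwise product with the kernel and sum: 2·2.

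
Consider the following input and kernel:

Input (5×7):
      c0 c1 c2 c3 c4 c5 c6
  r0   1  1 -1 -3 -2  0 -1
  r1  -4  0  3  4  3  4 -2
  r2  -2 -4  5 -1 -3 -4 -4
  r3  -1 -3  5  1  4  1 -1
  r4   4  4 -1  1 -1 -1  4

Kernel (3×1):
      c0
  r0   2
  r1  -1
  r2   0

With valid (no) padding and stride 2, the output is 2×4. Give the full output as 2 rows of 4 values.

6 -5 -7 0
-3 5 -10 -7

Output[0,0]: The receptive field on the input at this output position is [1 / -4 / -2]. Elementwise product with the kernel and sum: 1·2 + -4·-1.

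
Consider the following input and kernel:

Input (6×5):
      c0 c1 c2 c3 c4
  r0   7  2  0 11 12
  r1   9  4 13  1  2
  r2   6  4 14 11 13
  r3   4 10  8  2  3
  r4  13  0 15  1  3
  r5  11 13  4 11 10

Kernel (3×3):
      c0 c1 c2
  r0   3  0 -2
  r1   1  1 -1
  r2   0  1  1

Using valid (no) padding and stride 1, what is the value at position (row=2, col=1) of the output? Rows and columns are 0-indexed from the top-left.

The receptive field on the input at this output position is [4 14 11 / 10 8 2 / 0 15 1]. Elementwise product with the kernel and sum: 4·3 + 11·-2 + 10·1 + 8·1 + 2·-1 + 15·1 + 1·1.

22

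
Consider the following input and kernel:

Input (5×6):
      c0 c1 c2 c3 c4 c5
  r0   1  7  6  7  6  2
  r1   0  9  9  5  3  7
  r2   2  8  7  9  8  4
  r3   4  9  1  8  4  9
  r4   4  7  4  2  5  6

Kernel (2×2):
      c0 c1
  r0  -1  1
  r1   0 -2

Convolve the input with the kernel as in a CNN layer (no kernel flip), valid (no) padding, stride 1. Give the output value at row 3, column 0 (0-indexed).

The receptive field on the input at this output position is [4 9 / 4 7]. Elementwise product with the kernel and sum: 4·-1 + 9·1 + 7·-2.

-9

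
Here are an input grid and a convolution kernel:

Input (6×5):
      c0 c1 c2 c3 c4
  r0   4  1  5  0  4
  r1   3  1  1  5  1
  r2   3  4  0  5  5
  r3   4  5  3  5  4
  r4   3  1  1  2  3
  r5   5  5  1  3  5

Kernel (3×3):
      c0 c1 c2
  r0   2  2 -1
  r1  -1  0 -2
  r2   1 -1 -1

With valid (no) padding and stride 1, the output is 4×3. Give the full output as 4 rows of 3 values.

-1 0 -7
0 -18 -5
5 -14 -10
9 7 -2

Output[0,0]: The receptive field on the input at this output position is [4 1 5 / 3 1 1 / 3 4 0]. Elementwise product with the kernel and sum: 4·2 + 1·2 + 5·-1 + 3·-1 + 1·-2 + 3·1 + 4·-1 + 0·-1.
Output[0,1]: The receptive field on the input at this output position is [1 5 0 / 1 1 5 / 4 0 5]. Elementwise product with the kernel and sum: 1·2 + 5·2 + 0·-1 + 1·-1 + 5·-2 + 4·1 + 0·-1 + 5·-1.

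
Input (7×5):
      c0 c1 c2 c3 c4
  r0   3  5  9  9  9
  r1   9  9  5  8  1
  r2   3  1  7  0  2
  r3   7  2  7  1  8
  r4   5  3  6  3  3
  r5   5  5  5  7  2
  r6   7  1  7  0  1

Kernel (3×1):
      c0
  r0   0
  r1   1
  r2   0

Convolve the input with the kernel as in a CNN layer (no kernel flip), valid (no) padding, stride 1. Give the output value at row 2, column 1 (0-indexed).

The receptive field on the input at this output position is [1 / 2 / 3]. Elementwise product with the kernel and sum: 2·1.

2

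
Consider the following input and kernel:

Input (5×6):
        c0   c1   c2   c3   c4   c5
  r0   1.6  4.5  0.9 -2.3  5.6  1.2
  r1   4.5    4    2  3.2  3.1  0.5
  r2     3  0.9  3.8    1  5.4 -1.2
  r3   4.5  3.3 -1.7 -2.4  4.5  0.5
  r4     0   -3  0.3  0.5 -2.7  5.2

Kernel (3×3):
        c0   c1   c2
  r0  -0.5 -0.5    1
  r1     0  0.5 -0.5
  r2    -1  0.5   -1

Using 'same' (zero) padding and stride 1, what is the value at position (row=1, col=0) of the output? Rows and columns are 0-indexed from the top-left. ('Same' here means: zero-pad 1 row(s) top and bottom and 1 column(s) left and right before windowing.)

The receptive field on the zero-padded input at this output position is [0 1.6 4.5 / 0 4.5 4 / 0 3 0.9]. Elementwise product with the kernel and sum: 0·-0.5 + 1.6·-0.5 + 4.5·1 + 4.5·0.5 + 4·-0.5 + 0·-1 + 3·0.5 + 0.9·-1.

4.55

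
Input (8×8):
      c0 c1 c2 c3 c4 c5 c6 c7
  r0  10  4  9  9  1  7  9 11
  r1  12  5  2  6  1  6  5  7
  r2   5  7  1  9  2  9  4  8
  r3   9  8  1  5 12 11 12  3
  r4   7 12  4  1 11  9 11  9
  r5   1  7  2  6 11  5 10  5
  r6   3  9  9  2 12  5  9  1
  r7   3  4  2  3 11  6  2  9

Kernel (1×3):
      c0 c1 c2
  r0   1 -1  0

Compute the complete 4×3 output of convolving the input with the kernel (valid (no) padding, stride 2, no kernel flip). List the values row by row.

6 0 -6
-2 -8 -7
-5 3 2
-6 7 7

Output[0,0]: The receptive field on the input at this output position is [10 4 9]. Elementwise product with the kernel and sum: 10·1 + 4·-1.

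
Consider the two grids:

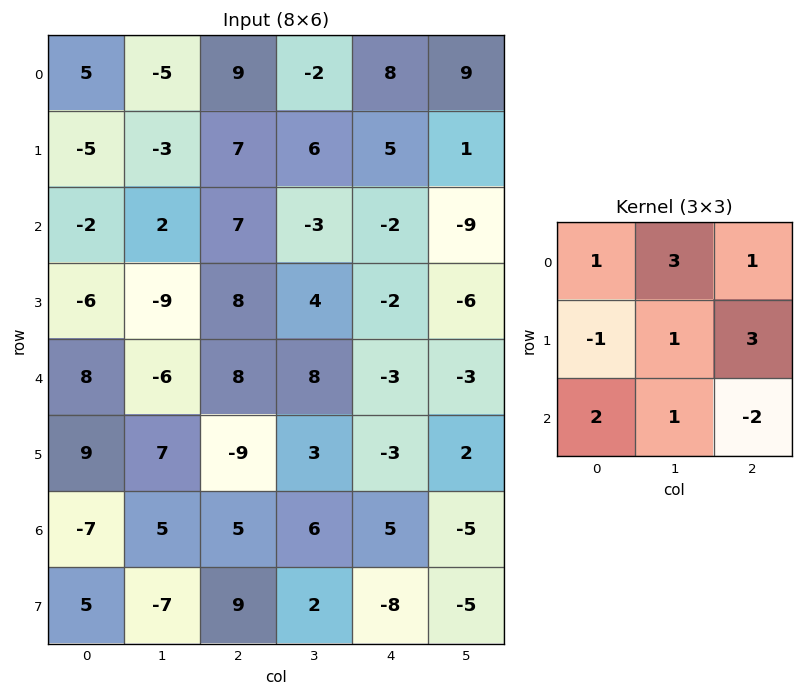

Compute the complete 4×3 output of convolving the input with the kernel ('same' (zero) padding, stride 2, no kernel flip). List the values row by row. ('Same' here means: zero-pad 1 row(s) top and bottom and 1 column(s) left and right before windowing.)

Output[0,0]: The receptive field on the zero-padded input at this output position is [0 0 0 / 0 5 -5 / 0 -5 -3]. Elementwise product with the kernel and sum: 0·1 + 0·3 + 0·1 + 0·-1 + 5·1 + -5·3 + 0·2 + -5·1 + -3·-2.

-9 -3 52
-2 2 14
-42 56 -29
61 -8 -14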